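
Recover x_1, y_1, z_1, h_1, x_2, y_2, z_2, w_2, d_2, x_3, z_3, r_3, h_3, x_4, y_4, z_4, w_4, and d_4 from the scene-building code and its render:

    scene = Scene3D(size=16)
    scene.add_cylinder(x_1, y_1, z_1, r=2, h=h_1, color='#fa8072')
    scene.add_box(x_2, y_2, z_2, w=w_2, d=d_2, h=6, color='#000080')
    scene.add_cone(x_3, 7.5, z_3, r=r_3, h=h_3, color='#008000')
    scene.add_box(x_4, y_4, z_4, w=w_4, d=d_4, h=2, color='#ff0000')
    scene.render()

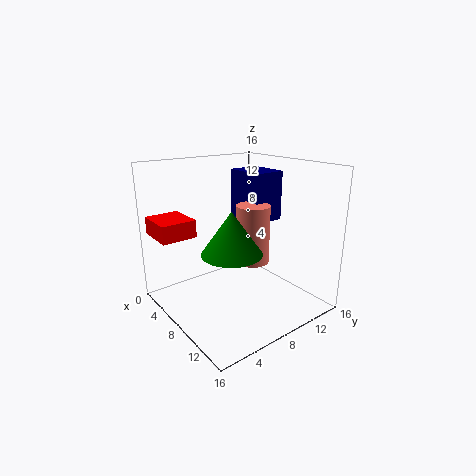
x_1 = 7, y_1 = 11, z_1 = 4, h_1 = 7, x_2 = 2, y_2 = 11.5, z_2 = 8.5, w_2 = 5, d_2 = 4, x_3 = 7.5, z_3 = 6, r_3 = 3.5, h_3 = 5, x_4 = 0.5, y_4 = 0.5, z_4 = 8, w_4 = 4.5, d_4 = 4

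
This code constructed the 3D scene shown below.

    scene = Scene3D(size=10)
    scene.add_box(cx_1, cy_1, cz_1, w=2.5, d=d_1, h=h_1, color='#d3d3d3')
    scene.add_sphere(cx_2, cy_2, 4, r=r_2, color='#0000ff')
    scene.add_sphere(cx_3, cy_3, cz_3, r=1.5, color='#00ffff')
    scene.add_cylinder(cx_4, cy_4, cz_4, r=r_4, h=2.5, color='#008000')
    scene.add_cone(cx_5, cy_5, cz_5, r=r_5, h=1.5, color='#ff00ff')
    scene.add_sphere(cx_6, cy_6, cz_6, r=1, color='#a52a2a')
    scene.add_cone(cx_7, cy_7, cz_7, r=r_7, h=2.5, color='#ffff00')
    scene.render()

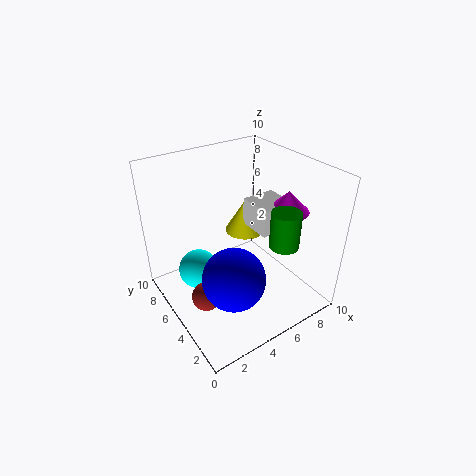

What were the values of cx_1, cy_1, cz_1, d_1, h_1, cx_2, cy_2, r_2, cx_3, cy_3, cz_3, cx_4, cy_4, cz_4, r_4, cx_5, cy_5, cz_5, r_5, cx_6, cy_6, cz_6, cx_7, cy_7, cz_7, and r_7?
cx_1 = 6.5, cy_1 = 4, cz_1 = 5, d_1 = 2.5, h_1 = 2, cx_2 = 3, cy_2 = 2.5, r_2 = 2, cx_3 = 3, cy_3 = 7.5, cz_3 = 1.5, cx_4 = 7, cy_4 = 2.5, cz_4 = 5, r_4 = 1, cx_5 = 8.5, cy_5 = 4, cz_5 = 6.5, r_5 = 1.5, cx_6 = 2, cy_6 = 4.5, cz_6 = 1.5, cx_7 = 7, cy_7 = 7, cz_7 = 4, r_7 = 1.5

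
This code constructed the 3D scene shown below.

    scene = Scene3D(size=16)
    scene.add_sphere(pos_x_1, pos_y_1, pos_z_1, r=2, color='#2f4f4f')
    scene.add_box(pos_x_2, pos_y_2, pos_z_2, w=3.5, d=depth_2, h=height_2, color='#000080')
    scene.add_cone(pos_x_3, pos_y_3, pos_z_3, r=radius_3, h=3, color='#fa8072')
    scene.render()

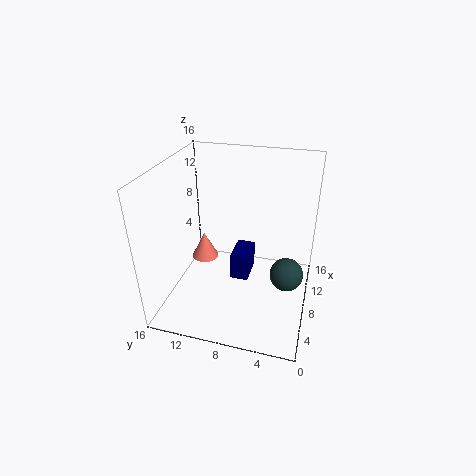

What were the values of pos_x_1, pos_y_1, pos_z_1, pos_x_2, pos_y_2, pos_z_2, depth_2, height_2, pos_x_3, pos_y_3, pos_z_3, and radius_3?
pos_x_1 = 10
pos_y_1 = 2.5
pos_z_1 = 2.5
pos_x_2 = 6.5
pos_y_2 = 6.5
pos_z_2 = 3.5
depth_2 = 2
height_2 = 3
pos_x_3 = 8
pos_y_3 = 12
pos_z_3 = 5
radius_3 = 1.5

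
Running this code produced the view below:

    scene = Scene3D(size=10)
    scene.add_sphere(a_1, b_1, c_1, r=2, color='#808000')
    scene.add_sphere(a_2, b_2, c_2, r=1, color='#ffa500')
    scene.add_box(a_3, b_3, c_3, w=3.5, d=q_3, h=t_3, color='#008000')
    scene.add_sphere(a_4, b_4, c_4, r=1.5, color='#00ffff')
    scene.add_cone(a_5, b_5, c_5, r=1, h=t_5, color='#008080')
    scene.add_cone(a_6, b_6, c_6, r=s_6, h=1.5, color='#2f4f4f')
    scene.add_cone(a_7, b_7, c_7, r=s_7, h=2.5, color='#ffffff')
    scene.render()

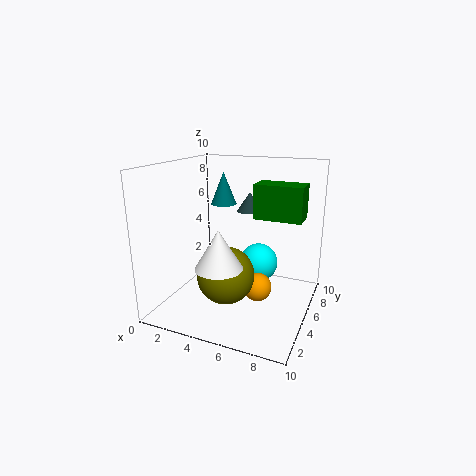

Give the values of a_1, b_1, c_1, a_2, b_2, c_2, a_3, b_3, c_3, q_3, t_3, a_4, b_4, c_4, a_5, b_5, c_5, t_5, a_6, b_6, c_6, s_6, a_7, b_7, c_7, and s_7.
a_1 = 4.5, b_1 = 4, c_1 = 2.5, a_2 = 6.5, b_2 = 5, c_2 = 1.5, a_3 = 5.5, b_3 = 6.5, c_3 = 6, q_3 = 2, t_3 = 2.5, a_4 = 5.5, b_4 = 8, c_4 = 2, a_5 = 2.5, b_5 = 8, c_5 = 6.5, t_5 = 2.5, a_6 = 4.5, b_6 = 8.5, c_6 = 6, s_6 = 1, a_7 = 5, b_7 = 2, c_7 = 4, s_7 = 1.5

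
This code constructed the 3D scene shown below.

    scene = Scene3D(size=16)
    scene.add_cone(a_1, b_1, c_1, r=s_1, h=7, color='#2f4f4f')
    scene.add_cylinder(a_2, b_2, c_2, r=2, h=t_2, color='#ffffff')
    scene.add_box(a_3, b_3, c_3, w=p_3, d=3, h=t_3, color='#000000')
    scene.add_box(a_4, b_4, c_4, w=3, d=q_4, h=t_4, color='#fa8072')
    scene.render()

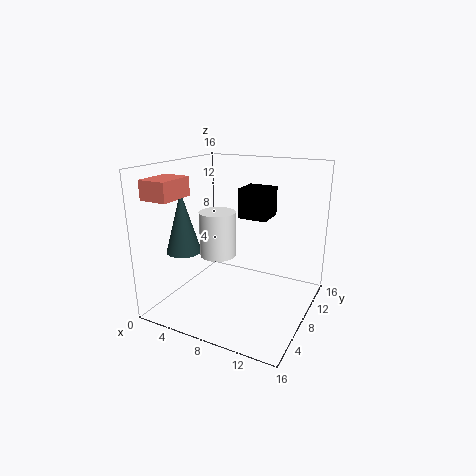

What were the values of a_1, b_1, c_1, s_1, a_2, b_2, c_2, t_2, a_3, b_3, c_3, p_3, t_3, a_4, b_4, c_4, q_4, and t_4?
a_1 = 2; b_1 = 6; c_1 = 6; s_1 = 2; a_2 = 6; b_2 = 7; c_2 = 6; t_2 = 5; a_3 = 9; b_3 = 6; c_3 = 11; p_3 = 3; t_3 = 3; a_4 = 1; b_4 = 1; c_4 = 13; q_4 = 4; t_4 = 2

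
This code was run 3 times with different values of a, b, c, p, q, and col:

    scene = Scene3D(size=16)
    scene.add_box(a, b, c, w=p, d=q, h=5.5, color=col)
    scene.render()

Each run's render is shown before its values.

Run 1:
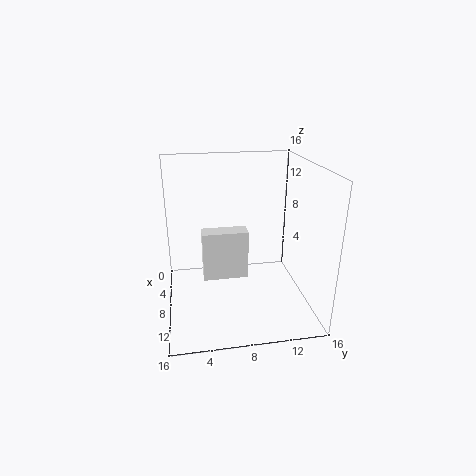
a = 7
b = 4
c = 3.5
p = 2
q = 5
col = 'white'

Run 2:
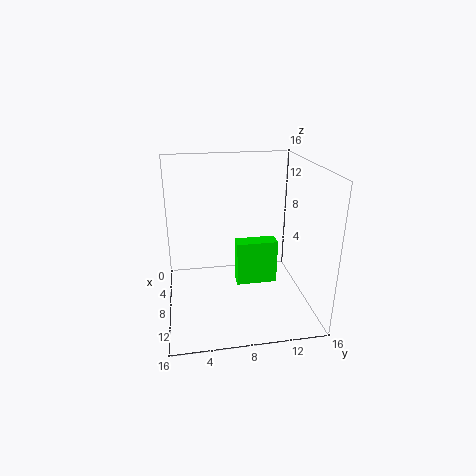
a = 4.25
b = 8.25
c = 0.75
p = 2
q = 5
col = 'lime'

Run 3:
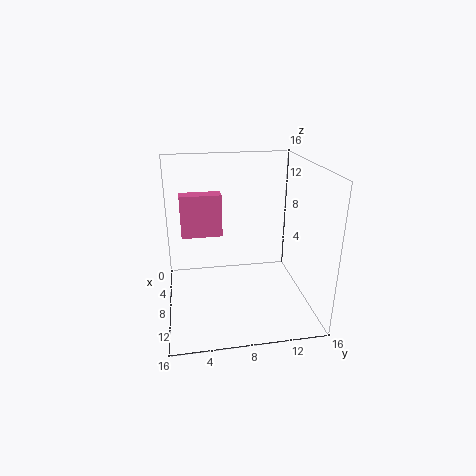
a = 0.25
b = 1.75
c = 5.75
p = 2
q = 5.25
col = 'hotpink'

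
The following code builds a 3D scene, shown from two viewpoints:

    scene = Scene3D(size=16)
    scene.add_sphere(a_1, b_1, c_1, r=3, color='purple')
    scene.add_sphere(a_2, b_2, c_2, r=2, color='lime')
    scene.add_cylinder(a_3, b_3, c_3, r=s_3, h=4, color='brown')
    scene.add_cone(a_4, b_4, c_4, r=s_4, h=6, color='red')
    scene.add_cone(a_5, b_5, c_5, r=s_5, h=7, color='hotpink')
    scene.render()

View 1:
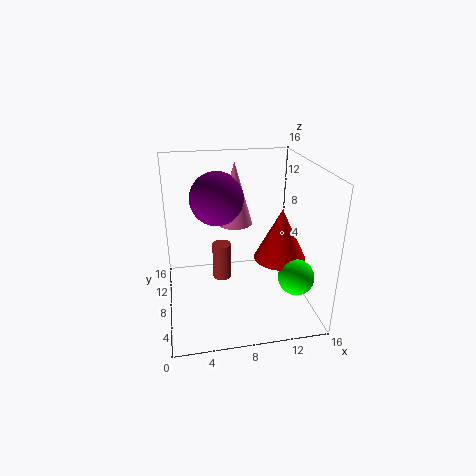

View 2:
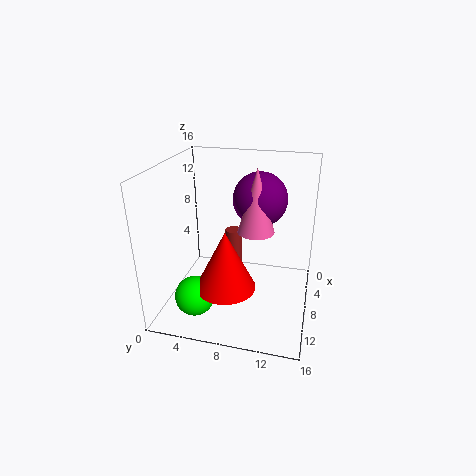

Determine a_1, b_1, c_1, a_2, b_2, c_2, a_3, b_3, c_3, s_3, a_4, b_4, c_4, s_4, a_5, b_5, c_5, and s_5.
a_1 = 6, b_1 = 10, c_1 = 12, a_2 = 14, b_2 = 5, c_2 = 4, a_3 = 6, b_3 = 7, c_3 = 4, s_3 = 1, a_4 = 13, b_4 = 8, c_4 = 5, s_4 = 3, a_5 = 8, b_5 = 10, c_5 = 9, s_5 = 2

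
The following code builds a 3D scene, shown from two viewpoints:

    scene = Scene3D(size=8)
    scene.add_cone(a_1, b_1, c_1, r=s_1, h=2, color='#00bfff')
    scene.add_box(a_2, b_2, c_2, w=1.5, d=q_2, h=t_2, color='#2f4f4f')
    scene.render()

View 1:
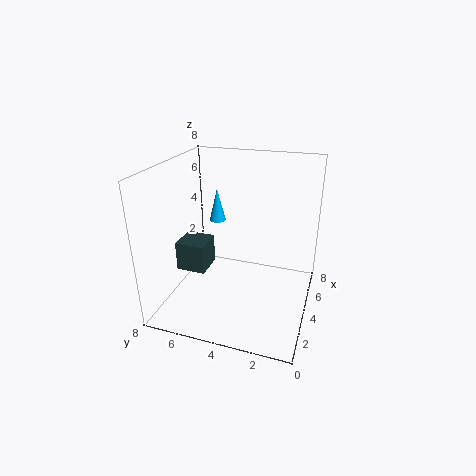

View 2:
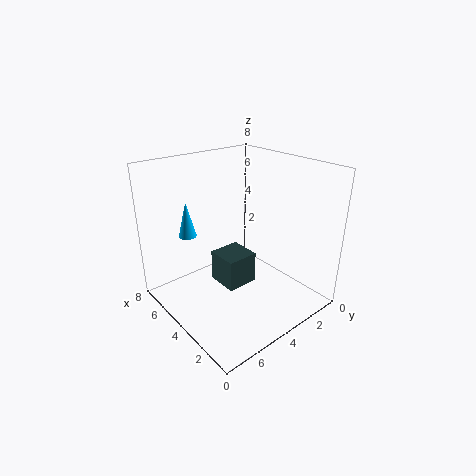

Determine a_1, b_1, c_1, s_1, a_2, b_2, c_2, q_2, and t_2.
a_1 = 6
b_1 = 6
c_1 = 4
s_1 = 0.5
a_2 = 1.5
b_2 = 5
c_2 = 3
q_2 = 1.5
t_2 = 1.5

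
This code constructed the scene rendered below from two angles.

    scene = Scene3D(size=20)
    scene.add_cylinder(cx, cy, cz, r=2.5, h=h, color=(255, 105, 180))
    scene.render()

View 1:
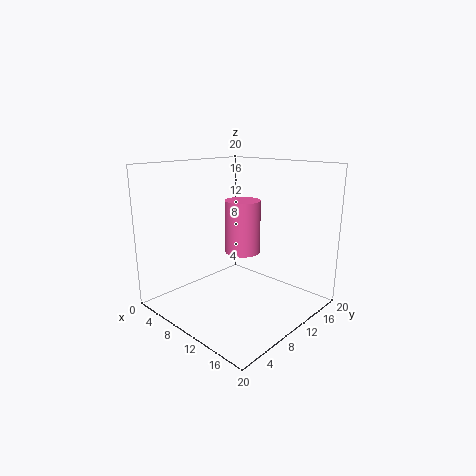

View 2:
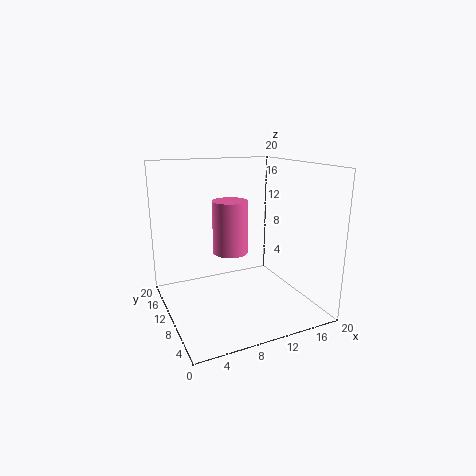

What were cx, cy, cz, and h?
cx = 9.5, cy = 11.5, cz = 7.5, h = 7.5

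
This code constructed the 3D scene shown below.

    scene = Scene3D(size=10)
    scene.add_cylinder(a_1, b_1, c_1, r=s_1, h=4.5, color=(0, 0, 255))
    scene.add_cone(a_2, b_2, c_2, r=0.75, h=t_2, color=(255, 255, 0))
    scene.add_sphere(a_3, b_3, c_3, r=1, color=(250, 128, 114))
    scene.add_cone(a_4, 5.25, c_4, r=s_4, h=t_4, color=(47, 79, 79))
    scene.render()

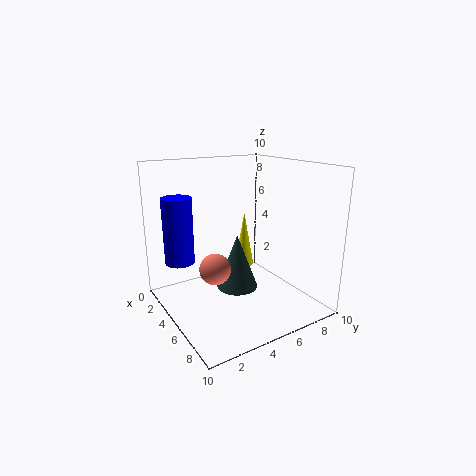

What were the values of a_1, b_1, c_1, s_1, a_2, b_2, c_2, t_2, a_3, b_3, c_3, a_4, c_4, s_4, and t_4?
a_1 = 3.5
b_1 = 1.25
c_1 = 3.5
s_1 = 1
a_2 = 2.75
b_2 = 7
c_2 = 1.75
t_2 = 4.25
a_3 = 6.25
b_3 = 2.5
c_3 = 3.75
a_4 = 4.5
c_4 = 1
s_4 = 1.5
t_4 = 4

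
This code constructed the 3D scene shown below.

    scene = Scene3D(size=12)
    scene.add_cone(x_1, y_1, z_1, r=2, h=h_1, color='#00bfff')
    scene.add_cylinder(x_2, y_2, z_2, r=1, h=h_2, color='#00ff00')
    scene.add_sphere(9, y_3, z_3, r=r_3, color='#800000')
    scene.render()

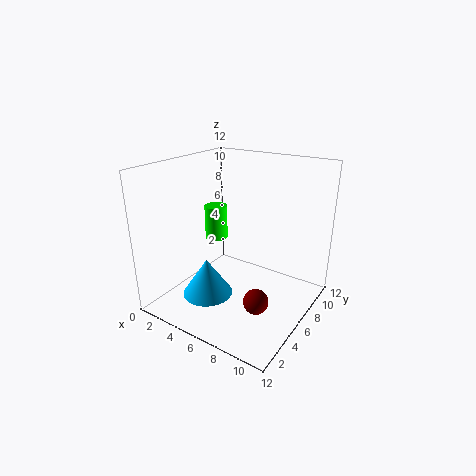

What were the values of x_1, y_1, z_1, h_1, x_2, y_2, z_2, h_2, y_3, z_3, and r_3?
x_1 = 5
y_1 = 3
z_1 = 2
h_1 = 3
x_2 = 3
y_2 = 7
z_2 = 5
h_2 = 3
y_3 = 4
z_3 = 2
r_3 = 1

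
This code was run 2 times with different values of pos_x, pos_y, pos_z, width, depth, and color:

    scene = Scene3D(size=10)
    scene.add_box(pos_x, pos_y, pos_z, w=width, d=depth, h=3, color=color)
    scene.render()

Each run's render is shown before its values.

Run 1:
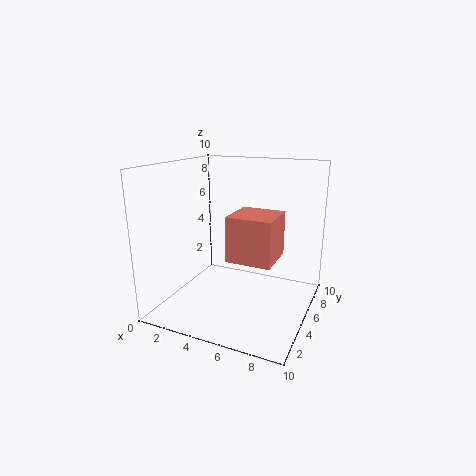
pos_x = 5
pos_y = 3
pos_z = 4
width = 3
depth = 3
color = 'salmon'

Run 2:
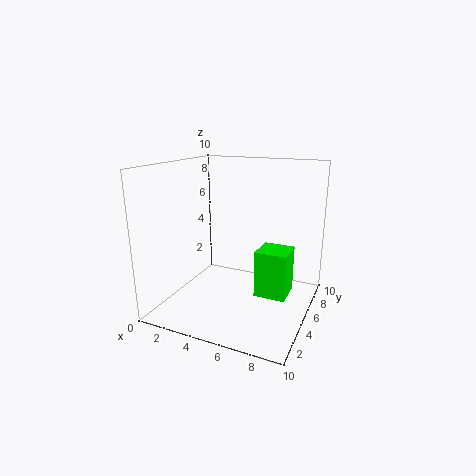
pos_x = 7
pos_y = 3
pos_z = 2
width = 2
depth = 2
color = 'lime'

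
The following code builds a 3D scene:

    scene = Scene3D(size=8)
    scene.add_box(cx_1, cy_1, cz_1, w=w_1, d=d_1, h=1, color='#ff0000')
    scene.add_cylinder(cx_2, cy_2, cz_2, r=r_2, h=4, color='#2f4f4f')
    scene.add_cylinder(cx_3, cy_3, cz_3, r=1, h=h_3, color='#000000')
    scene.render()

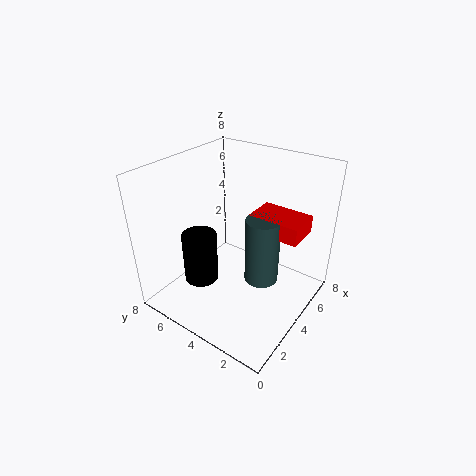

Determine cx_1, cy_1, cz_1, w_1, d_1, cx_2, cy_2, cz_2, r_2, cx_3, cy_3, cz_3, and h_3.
cx_1 = 5
cy_1 = 1
cz_1 = 4
w_1 = 2
d_1 = 3
cx_2 = 5
cy_2 = 3
cz_2 = 1
r_2 = 1
cx_3 = 3
cy_3 = 6
cz_3 = 1
h_3 = 3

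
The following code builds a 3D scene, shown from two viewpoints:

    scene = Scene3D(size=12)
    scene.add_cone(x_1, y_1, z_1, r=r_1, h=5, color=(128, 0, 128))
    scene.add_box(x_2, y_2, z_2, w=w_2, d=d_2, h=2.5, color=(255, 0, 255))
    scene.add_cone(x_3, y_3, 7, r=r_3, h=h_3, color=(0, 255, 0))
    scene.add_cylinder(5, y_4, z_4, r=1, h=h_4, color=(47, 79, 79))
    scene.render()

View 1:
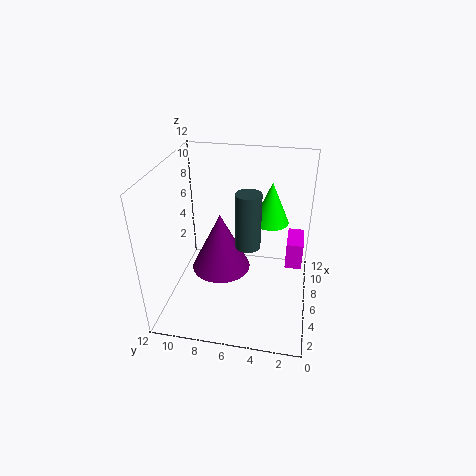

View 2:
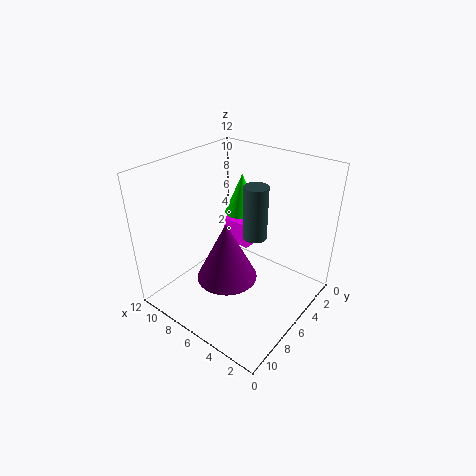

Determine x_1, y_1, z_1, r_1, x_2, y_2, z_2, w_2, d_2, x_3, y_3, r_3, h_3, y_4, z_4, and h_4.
x_1 = 6
y_1 = 7.5
z_1 = 3
r_1 = 2.5
x_2 = 8
y_2 = 0.5
z_2 = 2
w_2 = 3
d_2 = 1.5
x_3 = 7.5
y_3 = 3.5
r_3 = 1.5
h_3 = 3.5
y_4 = 5
z_4 = 6
h_4 = 4.5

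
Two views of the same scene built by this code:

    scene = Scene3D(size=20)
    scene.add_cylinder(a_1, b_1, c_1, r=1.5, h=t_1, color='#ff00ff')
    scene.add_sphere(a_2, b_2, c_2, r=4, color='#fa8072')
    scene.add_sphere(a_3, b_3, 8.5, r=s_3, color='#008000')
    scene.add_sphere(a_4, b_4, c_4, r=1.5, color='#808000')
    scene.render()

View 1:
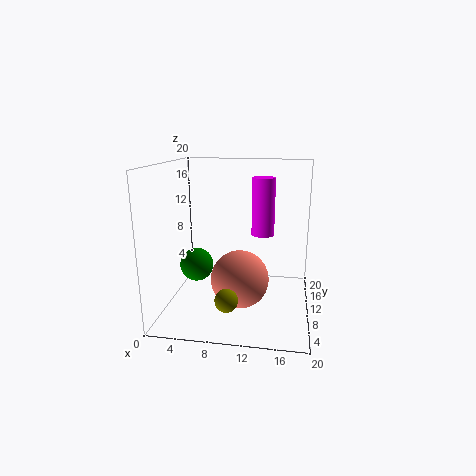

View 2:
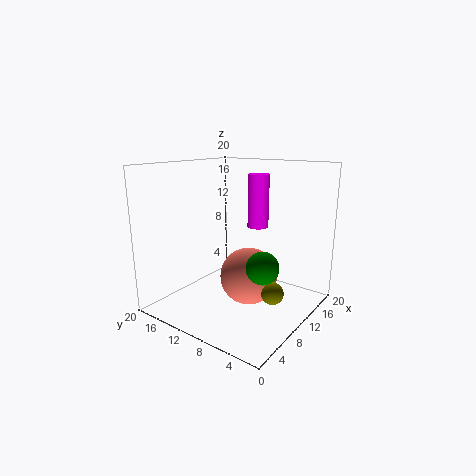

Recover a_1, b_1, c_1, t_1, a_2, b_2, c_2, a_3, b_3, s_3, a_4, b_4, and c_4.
a_1 = 13.5, b_1 = 9, c_1 = 11, t_1 = 7.5, a_2 = 10.5, b_2 = 8.5, c_2 = 4.5, a_3 = 6, b_3 = 3.5, s_3 = 2, a_4 = 9.5, b_4 = 4, c_4 = 3.5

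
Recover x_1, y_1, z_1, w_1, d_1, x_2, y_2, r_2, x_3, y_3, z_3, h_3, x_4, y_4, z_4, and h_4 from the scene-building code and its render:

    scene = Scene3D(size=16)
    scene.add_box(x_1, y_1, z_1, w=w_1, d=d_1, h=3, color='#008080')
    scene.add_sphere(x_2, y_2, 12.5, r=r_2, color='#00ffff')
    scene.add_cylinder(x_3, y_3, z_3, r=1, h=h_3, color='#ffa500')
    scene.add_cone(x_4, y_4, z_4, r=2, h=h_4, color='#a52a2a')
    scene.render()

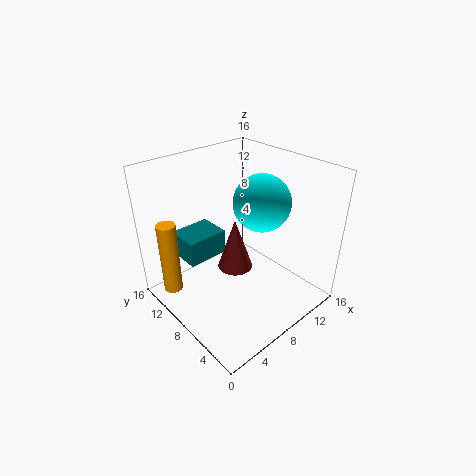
x_1 = 4
y_1 = 11.5
z_1 = 4
w_1 = 5
d_1 = 4
x_2 = 9.5
y_2 = 6
r_2 = 3
x_3 = 1
y_3 = 11
z_3 = 3
h_3 = 8
x_4 = 8
y_4 = 8.5
z_4 = 4
h_4 = 6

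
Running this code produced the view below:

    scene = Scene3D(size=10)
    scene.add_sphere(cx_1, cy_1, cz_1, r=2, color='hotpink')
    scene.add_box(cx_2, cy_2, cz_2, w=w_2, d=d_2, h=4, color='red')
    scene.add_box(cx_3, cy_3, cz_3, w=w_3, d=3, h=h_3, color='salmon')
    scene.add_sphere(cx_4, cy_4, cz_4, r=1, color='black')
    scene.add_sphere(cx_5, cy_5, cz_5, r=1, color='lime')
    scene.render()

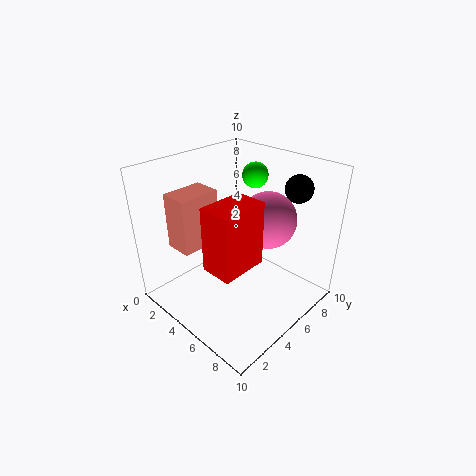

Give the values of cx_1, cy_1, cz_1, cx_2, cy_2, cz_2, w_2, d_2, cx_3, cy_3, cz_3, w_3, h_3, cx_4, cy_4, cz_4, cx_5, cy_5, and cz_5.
cx_1 = 6, cy_1 = 7, cz_1 = 6, cx_2 = 6, cy_2 = 1, cz_2 = 5, w_2 = 2, d_2 = 3, cx_3 = 1, cy_3 = 2, cz_3 = 4, w_3 = 2, h_3 = 4, cx_4 = 7, cy_4 = 9, cz_4 = 8, cx_5 = 3, cy_5 = 9, cz_5 = 8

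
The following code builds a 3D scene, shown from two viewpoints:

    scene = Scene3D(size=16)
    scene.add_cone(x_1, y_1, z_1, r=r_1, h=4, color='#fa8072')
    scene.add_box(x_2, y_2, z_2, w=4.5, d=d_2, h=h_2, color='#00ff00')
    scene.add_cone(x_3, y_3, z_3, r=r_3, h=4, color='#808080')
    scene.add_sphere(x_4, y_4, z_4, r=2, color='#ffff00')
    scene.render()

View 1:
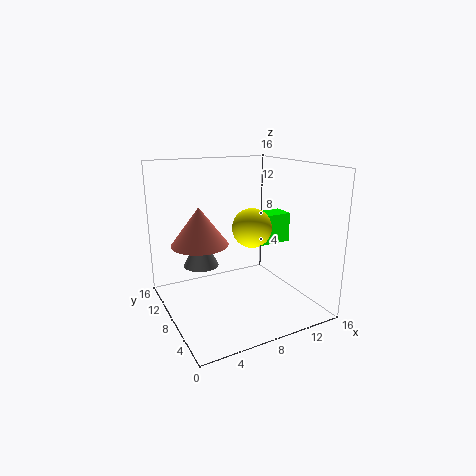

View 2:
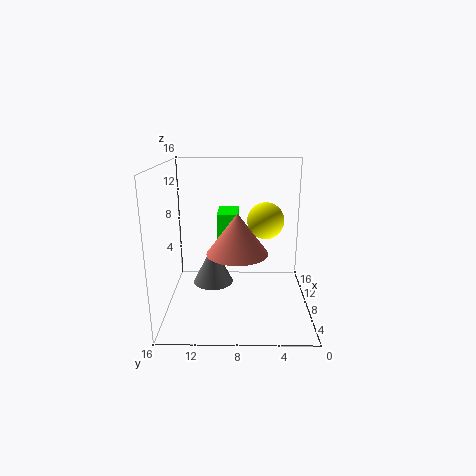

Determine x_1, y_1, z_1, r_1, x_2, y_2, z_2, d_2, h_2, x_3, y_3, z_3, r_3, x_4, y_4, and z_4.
x_1 = 3.5
y_1 = 8
z_1 = 8
r_1 = 3
x_2 = 10.5
y_2 = 8
z_2 = 6.5
d_2 = 2.5
h_2 = 3.5
x_3 = 4.5
y_3 = 10.5
z_3 = 4.5
r_3 = 2
x_4 = 8
y_4 = 5
z_4 = 10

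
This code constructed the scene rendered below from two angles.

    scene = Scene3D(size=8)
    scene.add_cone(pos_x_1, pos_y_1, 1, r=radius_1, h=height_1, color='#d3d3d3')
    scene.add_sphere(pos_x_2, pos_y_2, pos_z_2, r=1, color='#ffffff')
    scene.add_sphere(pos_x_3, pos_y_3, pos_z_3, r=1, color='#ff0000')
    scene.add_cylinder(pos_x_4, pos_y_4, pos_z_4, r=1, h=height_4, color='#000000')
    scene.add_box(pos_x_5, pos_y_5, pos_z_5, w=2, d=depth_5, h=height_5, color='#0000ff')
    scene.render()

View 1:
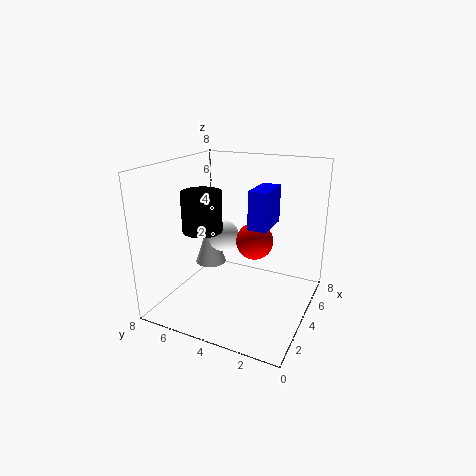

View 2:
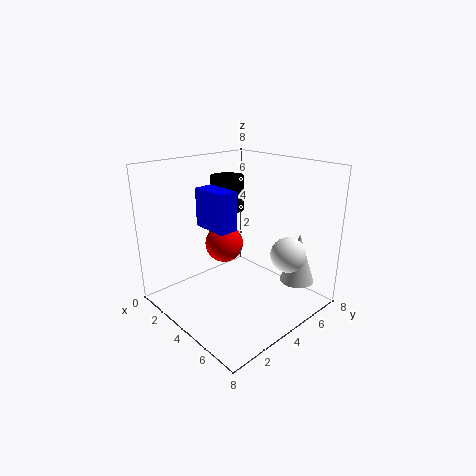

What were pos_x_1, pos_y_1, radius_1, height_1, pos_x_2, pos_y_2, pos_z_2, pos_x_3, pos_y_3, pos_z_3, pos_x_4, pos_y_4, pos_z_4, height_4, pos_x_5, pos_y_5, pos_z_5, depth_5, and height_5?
pos_x_1 = 6
pos_y_1 = 7
radius_1 = 1
height_1 = 3
pos_x_2 = 6
pos_y_2 = 6
pos_z_2 = 3
pos_x_3 = 4
pos_y_3 = 3
pos_z_3 = 4
pos_x_4 = 2
pos_y_4 = 5
pos_z_4 = 5
height_4 = 2
pos_x_5 = 3
pos_y_5 = 2
pos_z_5 = 5
depth_5 = 1
height_5 = 2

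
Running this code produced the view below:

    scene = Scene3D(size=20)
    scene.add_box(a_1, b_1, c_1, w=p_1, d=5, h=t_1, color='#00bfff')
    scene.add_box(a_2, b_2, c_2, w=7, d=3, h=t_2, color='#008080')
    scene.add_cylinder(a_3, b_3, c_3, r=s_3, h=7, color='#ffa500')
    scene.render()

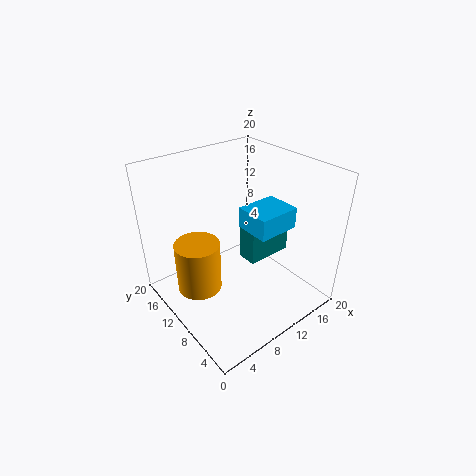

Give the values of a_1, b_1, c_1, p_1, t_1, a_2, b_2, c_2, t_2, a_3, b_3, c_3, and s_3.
a_1 = 11
b_1 = 6
c_1 = 11
p_1 = 6
t_1 = 3
a_2 = 12
b_2 = 9
c_2 = 5
t_2 = 7
a_3 = 4
b_3 = 11
c_3 = 4
s_3 = 3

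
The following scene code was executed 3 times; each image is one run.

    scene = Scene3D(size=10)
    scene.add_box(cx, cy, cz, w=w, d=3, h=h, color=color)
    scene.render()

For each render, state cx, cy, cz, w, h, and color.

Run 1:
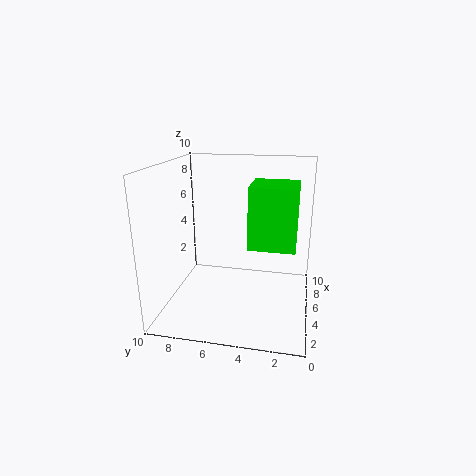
cx = 3; cy = 1; cz = 5; w = 3; h = 4; color = 'lime'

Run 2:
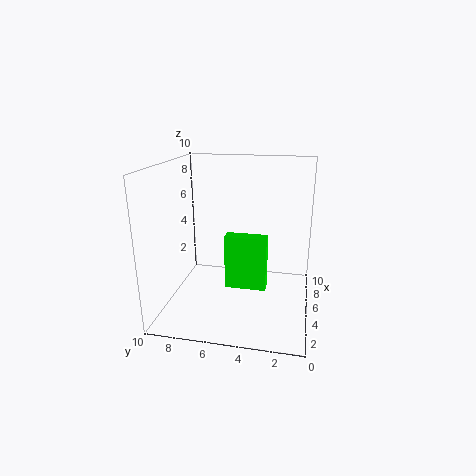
cx = 5; cy = 3; cz = 1; w = 1; h = 4; color = 'lime'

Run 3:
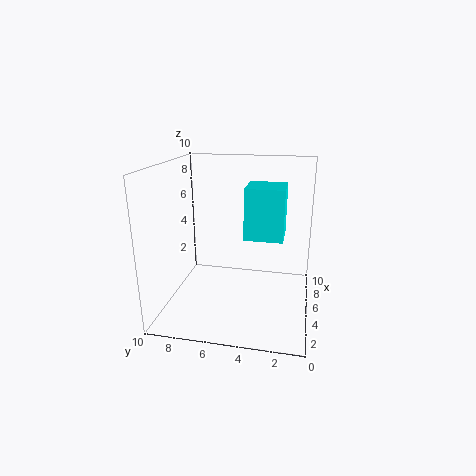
cx = 7; cy = 2; cz = 4; w = 3; h = 4; color = 'cyan'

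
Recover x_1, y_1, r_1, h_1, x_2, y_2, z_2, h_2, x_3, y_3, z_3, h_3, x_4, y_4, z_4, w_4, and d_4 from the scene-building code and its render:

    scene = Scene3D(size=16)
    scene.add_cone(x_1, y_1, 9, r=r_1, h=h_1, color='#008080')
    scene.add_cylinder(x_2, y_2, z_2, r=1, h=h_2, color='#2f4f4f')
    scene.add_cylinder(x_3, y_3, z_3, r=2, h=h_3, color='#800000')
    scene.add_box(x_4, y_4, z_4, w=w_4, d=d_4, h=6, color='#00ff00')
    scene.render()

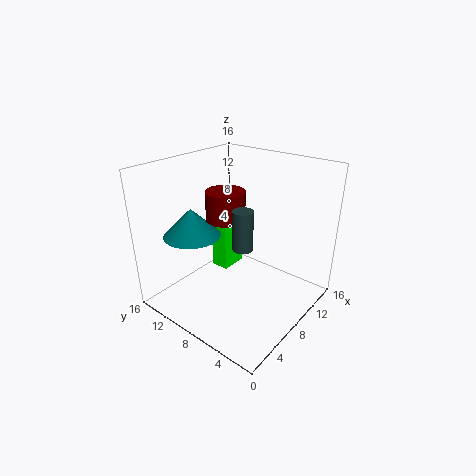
x_1 = 4
y_1 = 11
r_1 = 3
h_1 = 3
x_2 = 5
y_2 = 5
z_2 = 9
h_2 = 4
x_3 = 6
y_3 = 8
z_3 = 11
h_3 = 3
x_4 = 7
y_4 = 9
z_4 = 4
w_4 = 3
d_4 = 2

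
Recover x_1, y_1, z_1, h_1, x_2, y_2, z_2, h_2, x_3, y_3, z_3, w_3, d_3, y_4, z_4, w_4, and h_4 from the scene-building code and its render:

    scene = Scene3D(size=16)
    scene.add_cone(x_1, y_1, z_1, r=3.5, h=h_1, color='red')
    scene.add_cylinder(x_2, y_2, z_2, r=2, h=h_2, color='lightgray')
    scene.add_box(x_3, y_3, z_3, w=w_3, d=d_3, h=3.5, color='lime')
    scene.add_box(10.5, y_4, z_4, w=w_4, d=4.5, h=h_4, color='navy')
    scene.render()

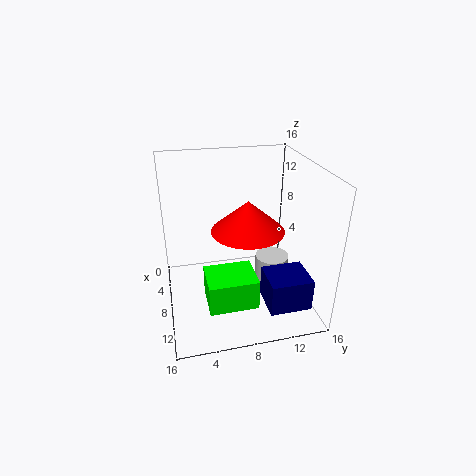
x_1 = 12, y_1 = 8, z_1 = 11, h_1 = 3, x_2 = 7, y_2 = 12.5, z_2 = 0.5, h_2 = 4, x_3 = 7.5, y_3 = 4, z_3 = 1, w_3 = 4.5, d_3 = 5.5, y_4 = 10, z_4 = 2, w_4 = 4, h_4 = 3.5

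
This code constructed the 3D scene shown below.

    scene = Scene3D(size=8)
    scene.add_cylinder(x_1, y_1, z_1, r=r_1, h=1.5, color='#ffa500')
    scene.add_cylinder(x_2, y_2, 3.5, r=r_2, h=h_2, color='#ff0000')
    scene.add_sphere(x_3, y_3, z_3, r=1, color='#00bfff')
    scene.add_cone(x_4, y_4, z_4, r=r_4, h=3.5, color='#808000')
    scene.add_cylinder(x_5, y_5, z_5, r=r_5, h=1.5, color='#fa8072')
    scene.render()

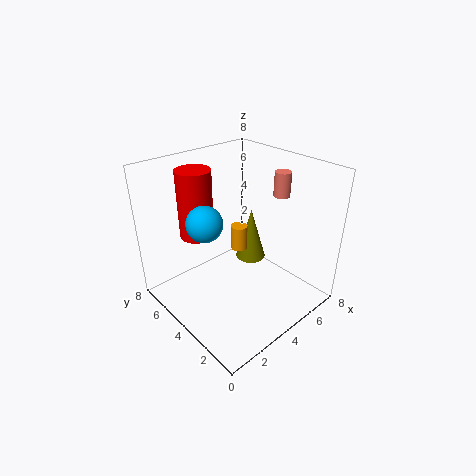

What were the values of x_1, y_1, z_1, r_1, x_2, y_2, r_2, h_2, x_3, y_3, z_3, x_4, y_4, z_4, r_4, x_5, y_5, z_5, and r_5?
x_1 = 5
y_1 = 5
z_1 = 2.5
r_1 = 0.5
x_2 = 3
y_2 = 6.5
r_2 = 1
h_2 = 4
x_3 = 2.5
y_3 = 5
z_3 = 5
x_4 = 7
y_4 = 6
z_4 = 0.5
r_4 = 1
x_5 = 7.5
y_5 = 4
z_5 = 5.5
r_5 = 0.5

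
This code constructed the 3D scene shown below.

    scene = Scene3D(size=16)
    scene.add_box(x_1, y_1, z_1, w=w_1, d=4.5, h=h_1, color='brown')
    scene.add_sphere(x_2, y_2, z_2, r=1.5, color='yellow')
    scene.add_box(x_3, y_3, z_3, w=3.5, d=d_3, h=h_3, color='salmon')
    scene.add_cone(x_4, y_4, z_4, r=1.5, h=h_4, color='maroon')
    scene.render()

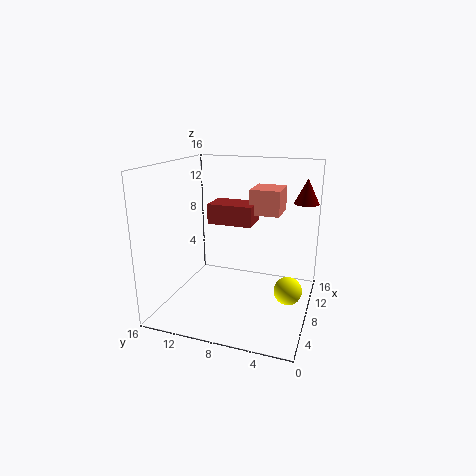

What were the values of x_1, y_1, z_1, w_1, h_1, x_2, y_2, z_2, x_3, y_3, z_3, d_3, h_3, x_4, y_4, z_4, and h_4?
x_1 = 4.5; y_1 = 5.5; z_1 = 10.5; w_1 = 3; h_1 = 2; x_2 = 7; y_2 = 2; z_2 = 3; x_3 = 5.5; y_3 = 3; z_3 = 11.5; d_3 = 3; h_3 = 2.5; x_4 = 14; y_4 = 1.5; z_4 = 11; h_4 = 3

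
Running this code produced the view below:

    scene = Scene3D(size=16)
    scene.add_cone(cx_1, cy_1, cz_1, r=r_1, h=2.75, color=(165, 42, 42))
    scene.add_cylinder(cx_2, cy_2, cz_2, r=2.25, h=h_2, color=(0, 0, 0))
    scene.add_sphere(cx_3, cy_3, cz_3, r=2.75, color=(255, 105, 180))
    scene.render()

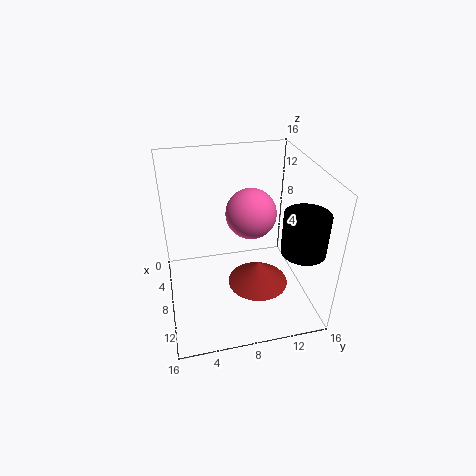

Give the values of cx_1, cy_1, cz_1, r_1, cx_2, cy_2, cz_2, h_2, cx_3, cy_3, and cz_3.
cx_1 = 8.75
cy_1 = 10.25
cz_1 = 2
r_1 = 3.5
cx_2 = 13
cy_2 = 13.5
cz_2 = 8.75
h_2 = 4.25
cx_3 = 7.75
cy_3 = 9.5
cz_3 = 10.75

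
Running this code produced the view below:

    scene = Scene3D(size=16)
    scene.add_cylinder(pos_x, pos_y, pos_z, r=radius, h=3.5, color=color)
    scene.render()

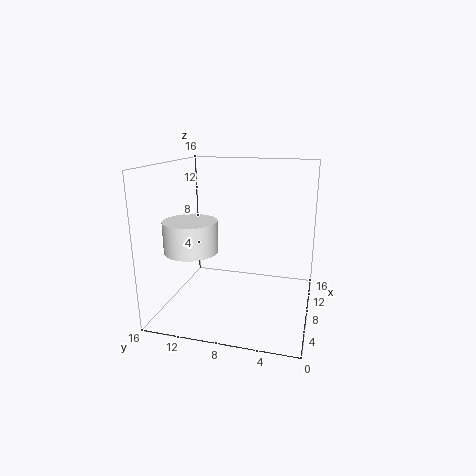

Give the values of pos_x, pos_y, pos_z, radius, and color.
pos_x = 6.5; pos_y = 13; pos_z = 6.5; radius = 3; color = 'white'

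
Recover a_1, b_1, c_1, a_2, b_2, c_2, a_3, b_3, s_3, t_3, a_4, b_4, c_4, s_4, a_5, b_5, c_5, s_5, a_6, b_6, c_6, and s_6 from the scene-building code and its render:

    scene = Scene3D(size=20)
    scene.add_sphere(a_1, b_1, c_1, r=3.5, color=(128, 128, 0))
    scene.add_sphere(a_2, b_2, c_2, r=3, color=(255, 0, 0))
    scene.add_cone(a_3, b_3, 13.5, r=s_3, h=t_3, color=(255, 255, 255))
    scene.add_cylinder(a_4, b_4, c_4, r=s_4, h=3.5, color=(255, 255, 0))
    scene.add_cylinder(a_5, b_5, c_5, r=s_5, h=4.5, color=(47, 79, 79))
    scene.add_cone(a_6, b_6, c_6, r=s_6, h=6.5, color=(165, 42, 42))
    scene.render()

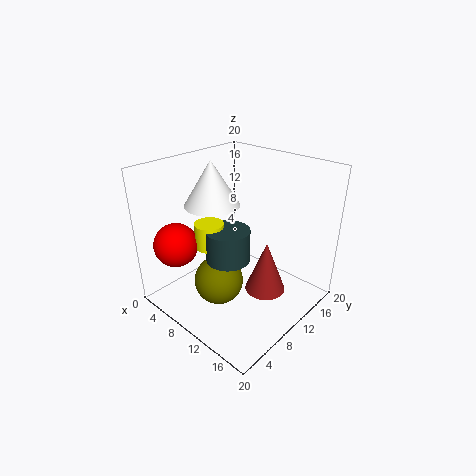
a_1 = 8.5; b_1 = 7.5; c_1 = 3.5; a_2 = 4.5; b_2 = 3.5; c_2 = 9.5; a_3 = 5; b_3 = 10; s_3 = 4; t_3 = 6.5; a_4 = 7.5; b_4 = 7; c_4 = 9; s_4 = 2; a_5 = 10; b_5 = 8; c_5 = 7.5; s_5 = 3; a_6 = 16.5; b_6 = 8; c_6 = 6; s_6 = 2.5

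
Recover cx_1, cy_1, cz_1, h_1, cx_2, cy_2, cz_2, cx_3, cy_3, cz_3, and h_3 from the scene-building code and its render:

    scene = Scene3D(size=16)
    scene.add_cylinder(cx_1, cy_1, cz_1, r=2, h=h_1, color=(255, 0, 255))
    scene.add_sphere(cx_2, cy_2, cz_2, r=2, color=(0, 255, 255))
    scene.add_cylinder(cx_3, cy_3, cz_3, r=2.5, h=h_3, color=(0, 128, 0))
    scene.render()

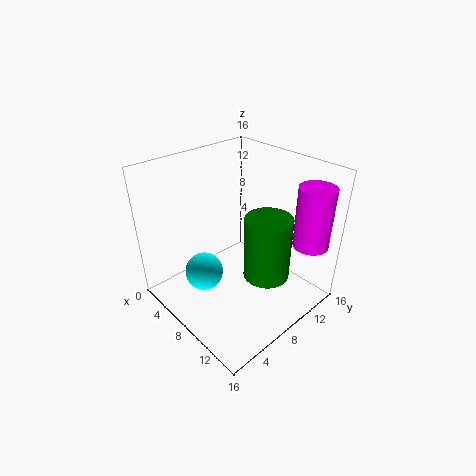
cx_1 = 13.5, cy_1 = 14, cz_1 = 7, h_1 = 7, cx_2 = 7.5, cy_2 = 3.5, cz_2 = 5.5, cx_3 = 11.5, cy_3 = 9, cz_3 = 4.5, h_3 = 7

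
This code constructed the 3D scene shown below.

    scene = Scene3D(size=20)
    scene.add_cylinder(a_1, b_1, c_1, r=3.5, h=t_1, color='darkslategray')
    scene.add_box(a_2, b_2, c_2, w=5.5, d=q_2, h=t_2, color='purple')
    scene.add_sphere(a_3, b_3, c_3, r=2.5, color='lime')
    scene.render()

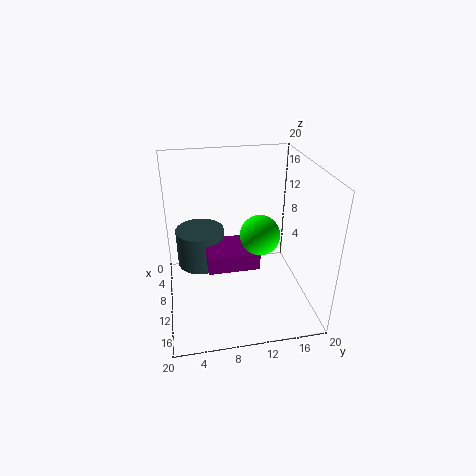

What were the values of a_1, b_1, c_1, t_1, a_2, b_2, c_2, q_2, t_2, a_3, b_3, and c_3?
a_1 = 6.5, b_1 = 5, c_1 = 4.5, t_1 = 5.5, a_2 = 7.5, b_2 = 5.5, c_2 = 6.5, q_2 = 7, t_2 = 2.5, a_3 = 14, b_3 = 12, c_3 = 12.5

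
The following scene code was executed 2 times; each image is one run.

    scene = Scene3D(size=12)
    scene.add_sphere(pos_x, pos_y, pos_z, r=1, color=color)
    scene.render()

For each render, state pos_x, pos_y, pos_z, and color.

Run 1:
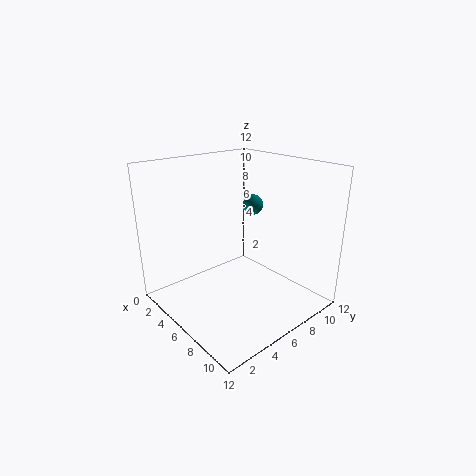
pos_x = 2.5, pos_y = 11, pos_z = 7, color = 'teal'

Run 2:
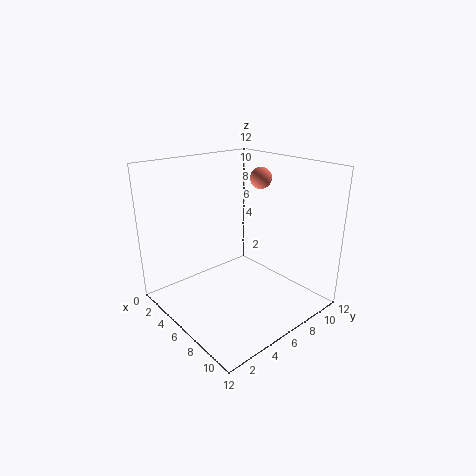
pos_x = 4, pos_y = 10.5, pos_z = 10, color = 'salmon'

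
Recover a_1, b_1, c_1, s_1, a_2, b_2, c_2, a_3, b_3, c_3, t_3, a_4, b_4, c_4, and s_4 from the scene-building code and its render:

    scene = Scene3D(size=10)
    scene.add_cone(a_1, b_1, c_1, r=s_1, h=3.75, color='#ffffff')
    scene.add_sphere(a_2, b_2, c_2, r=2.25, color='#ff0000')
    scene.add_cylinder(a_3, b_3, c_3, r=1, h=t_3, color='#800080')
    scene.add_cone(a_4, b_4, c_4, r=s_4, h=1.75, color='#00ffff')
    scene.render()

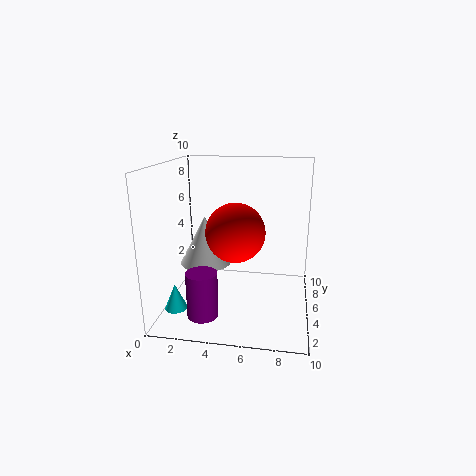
a_1 = 2; b_1 = 7.25; c_1 = 2; s_1 = 2; a_2 = 4.5; b_2 = 6.75; c_2 = 4.75; a_3 = 3.25; b_3 = 1.75; c_3 = 0.75; t_3 = 3; a_4 = 1.25; b_4 = 2.25; c_4 = 0.75; s_4 = 0.75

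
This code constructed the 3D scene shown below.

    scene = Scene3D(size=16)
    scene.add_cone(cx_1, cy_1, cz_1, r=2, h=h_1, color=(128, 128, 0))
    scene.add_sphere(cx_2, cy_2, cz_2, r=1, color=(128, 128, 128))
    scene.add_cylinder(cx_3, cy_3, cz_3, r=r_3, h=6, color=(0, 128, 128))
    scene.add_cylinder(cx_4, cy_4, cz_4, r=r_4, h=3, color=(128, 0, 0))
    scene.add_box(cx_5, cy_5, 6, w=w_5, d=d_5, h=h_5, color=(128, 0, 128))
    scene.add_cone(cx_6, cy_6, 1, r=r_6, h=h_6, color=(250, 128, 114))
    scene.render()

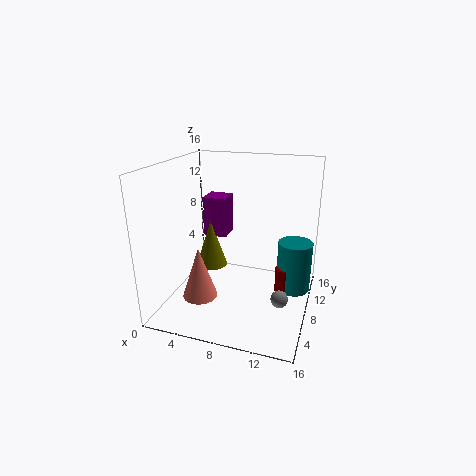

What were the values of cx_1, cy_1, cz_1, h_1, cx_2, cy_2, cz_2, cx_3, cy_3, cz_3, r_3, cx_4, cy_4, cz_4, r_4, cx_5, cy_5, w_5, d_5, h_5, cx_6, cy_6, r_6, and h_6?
cx_1 = 3, cy_1 = 12, cz_1 = 2, h_1 = 6, cx_2 = 13, cy_2 = 8, cz_2 = 1, cx_3 = 14, cy_3 = 11, cz_3 = 1, r_3 = 2, cx_4 = 13, cy_4 = 10, cz_4 = 1, r_4 = 1, cx_5 = 2, cy_5 = 12, w_5 = 3, d_5 = 3, h_5 = 5, cx_6 = 4, cy_6 = 6, r_6 = 2, h_6 = 6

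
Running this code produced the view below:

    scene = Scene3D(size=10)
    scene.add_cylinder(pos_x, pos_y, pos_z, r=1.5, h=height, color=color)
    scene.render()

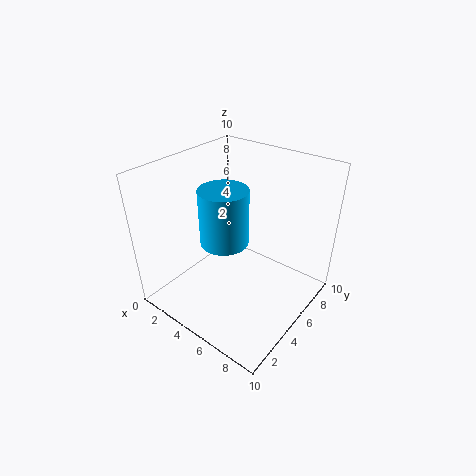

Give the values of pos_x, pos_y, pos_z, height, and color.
pos_x = 5.5
pos_y = 3
pos_z = 6
height = 3.5
color = 'deepskyblue'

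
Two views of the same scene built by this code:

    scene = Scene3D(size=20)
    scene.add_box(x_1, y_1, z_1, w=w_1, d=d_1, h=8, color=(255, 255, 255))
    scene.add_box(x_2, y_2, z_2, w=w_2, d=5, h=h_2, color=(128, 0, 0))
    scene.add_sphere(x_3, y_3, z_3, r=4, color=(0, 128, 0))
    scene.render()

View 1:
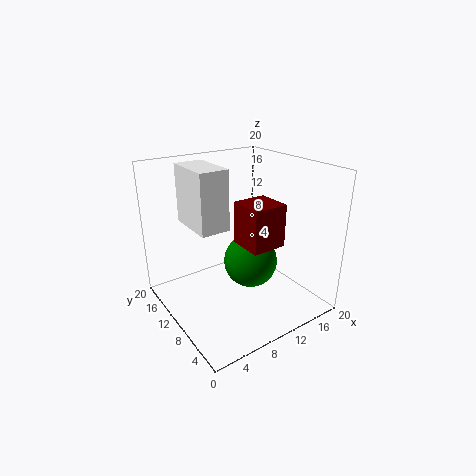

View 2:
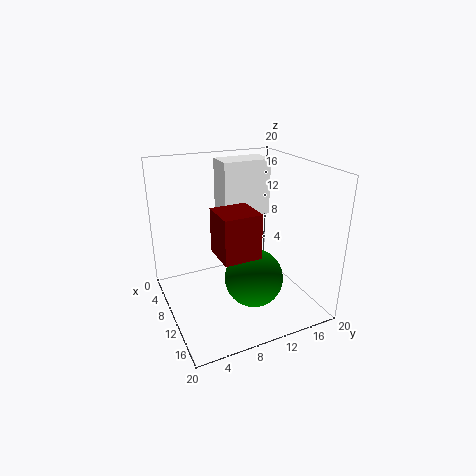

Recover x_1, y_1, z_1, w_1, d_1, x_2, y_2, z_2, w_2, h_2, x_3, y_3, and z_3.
x_1 = 4, y_1 = 9, z_1 = 12, w_1 = 4, d_1 = 7, x_2 = 10, y_2 = 6, z_2 = 9, w_2 = 5, h_2 = 6, x_3 = 13, y_3 = 11, z_3 = 5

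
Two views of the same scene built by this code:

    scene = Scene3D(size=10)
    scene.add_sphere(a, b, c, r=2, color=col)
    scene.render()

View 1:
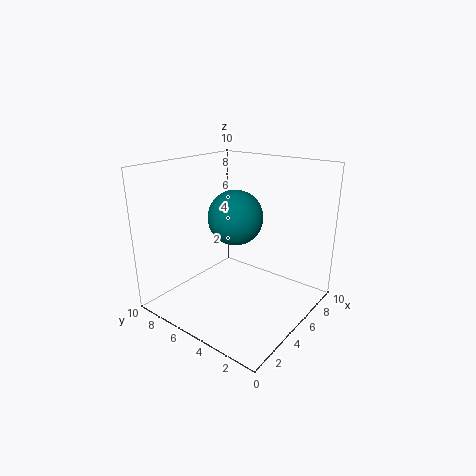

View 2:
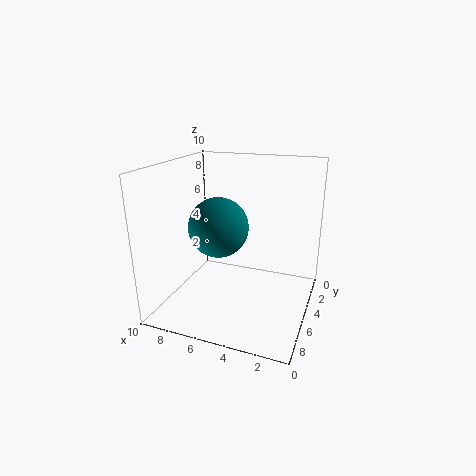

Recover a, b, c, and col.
a = 6, b = 6, c = 6, col = 'teal'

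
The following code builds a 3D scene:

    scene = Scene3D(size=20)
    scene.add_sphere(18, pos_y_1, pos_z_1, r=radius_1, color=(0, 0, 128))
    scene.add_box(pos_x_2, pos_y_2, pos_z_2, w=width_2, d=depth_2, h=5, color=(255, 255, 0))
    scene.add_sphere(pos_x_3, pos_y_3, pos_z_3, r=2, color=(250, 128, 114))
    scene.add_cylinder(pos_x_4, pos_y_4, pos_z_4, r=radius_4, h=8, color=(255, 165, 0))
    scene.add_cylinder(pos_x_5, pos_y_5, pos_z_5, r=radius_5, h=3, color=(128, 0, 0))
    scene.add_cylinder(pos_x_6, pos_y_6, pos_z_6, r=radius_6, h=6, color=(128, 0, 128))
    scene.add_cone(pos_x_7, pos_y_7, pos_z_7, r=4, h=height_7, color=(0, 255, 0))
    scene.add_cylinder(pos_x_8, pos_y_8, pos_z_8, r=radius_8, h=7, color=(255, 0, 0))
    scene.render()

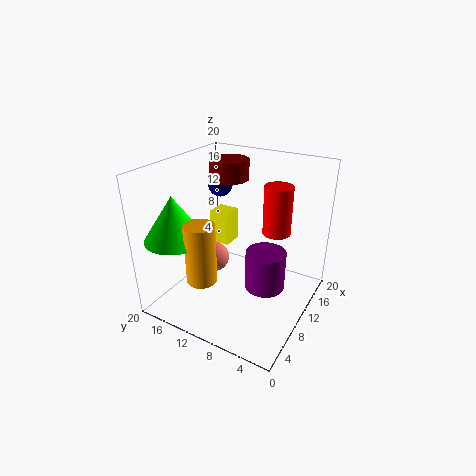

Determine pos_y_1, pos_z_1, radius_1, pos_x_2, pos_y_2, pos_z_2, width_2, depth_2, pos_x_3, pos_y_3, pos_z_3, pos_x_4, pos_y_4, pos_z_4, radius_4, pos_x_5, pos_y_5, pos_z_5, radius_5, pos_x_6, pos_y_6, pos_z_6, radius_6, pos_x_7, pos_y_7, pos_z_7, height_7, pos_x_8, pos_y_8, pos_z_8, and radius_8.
pos_y_1 = 18
pos_z_1 = 14
radius_1 = 2
pos_x_2 = 12
pos_y_2 = 13
pos_z_2 = 7
width_2 = 3
depth_2 = 3
pos_x_3 = 7
pos_y_3 = 12
pos_z_3 = 8
pos_x_4 = 4
pos_y_4 = 12
pos_z_4 = 6
radius_4 = 2
pos_x_5 = 16
pos_y_5 = 15
pos_z_5 = 16
radius_5 = 3
pos_x_6 = 13
pos_y_6 = 7
pos_z_6 = 1
radius_6 = 3
pos_x_7 = 4
pos_y_7 = 16
pos_z_7 = 11
height_7 = 6
pos_x_8 = 14
pos_y_8 = 6
pos_z_8 = 10
radius_8 = 2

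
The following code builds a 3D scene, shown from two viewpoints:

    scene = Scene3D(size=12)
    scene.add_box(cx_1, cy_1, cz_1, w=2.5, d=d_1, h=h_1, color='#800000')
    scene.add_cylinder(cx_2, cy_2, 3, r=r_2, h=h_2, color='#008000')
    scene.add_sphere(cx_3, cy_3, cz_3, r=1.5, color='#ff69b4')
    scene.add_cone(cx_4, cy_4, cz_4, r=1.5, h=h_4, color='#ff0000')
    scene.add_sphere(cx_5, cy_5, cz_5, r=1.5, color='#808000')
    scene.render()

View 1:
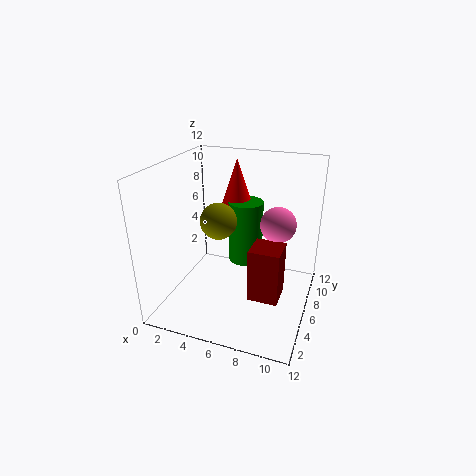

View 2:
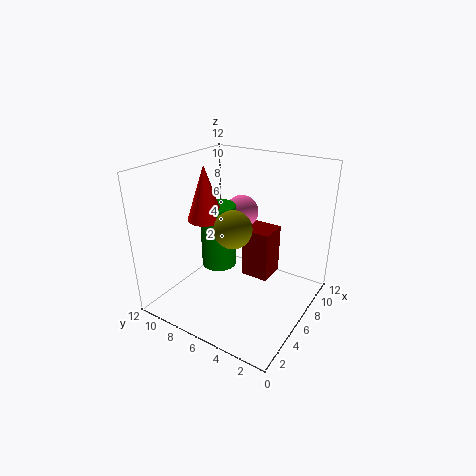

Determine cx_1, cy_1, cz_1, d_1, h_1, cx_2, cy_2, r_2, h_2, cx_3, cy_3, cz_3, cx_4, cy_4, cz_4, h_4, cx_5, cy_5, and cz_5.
cx_1 = 7.5; cy_1 = 4; cz_1 = 1.5; d_1 = 2.5; h_1 = 4.5; cx_2 = 6; cy_2 = 8; r_2 = 1.5; h_2 = 5.5; cx_3 = 9; cy_3 = 7.5; cz_3 = 7; cx_4 = 5; cy_4 = 8.5; cz_4 = 7.5; h_4 = 4.5; cx_5 = 4.5; cy_5 = 5.5; cz_5 = 7.5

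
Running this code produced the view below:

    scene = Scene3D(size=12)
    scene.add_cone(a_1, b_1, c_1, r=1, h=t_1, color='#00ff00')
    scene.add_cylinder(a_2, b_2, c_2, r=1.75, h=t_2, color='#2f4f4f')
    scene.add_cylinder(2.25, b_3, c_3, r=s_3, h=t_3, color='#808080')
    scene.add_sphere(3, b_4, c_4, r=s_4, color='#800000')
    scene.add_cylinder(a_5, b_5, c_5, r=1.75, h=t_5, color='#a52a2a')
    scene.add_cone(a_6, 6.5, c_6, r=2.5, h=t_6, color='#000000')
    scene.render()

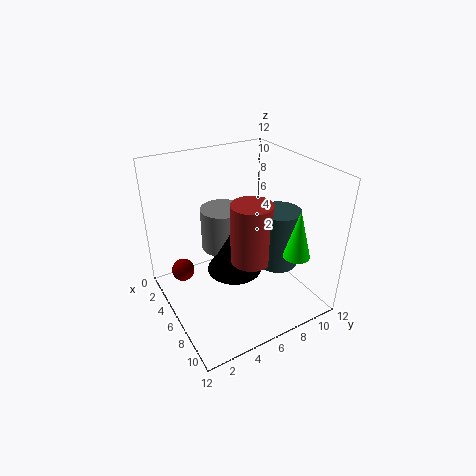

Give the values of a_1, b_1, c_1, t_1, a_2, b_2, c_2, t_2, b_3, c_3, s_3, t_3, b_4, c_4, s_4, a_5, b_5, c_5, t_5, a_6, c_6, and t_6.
a_1 = 10.75, b_1 = 8.25, c_1 = 6.25, t_1 = 3.75, a_2 = 7.25, b_2 = 9.25, c_2 = 3.25, t_2 = 5, b_3 = 6.5, c_3 = 3, s_3 = 2, t_3 = 4, b_4 = 2, c_4 = 2.25, s_4 = 1, a_5 = 6.5, b_5 = 7, c_5 = 3.75, t_5 = 5.25, a_6 = 4.5, c_6 = 1.75, t_6 = 4.25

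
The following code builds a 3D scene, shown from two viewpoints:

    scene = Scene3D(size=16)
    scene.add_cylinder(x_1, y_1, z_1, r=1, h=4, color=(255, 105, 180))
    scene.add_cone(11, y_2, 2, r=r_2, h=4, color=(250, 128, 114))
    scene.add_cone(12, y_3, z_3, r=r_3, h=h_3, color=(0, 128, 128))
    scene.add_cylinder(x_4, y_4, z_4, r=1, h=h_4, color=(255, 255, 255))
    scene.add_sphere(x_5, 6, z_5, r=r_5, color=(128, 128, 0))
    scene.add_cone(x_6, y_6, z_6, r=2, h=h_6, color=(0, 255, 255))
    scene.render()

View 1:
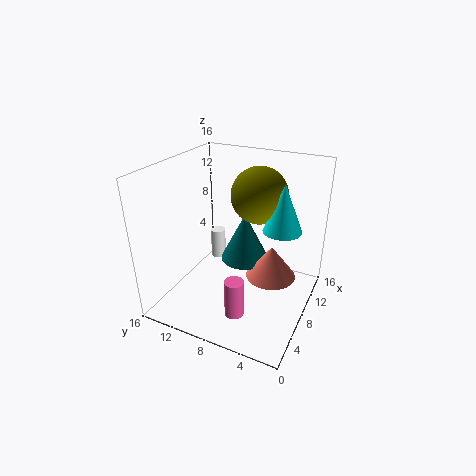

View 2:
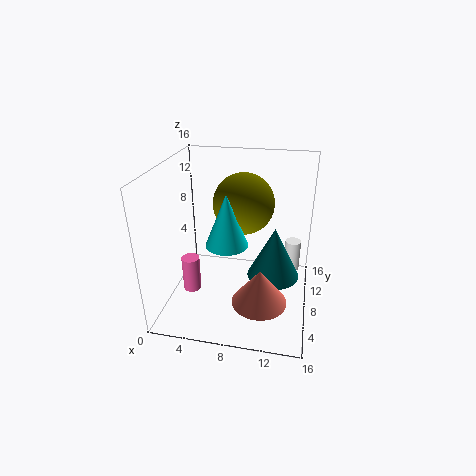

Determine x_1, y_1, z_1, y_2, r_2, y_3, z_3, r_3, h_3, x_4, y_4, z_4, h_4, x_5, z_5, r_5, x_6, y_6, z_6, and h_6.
x_1 = 3, y_1 = 6, z_1 = 2, y_2 = 5, r_2 = 3, y_3 = 9, z_3 = 3, r_3 = 3, h_3 = 6, x_4 = 14, y_4 = 14, z_4 = 1, h_4 = 4, x_5 = 9, z_5 = 13, r_5 = 3, x_6 = 8, y_6 = 3, z_6 = 10, h_6 = 5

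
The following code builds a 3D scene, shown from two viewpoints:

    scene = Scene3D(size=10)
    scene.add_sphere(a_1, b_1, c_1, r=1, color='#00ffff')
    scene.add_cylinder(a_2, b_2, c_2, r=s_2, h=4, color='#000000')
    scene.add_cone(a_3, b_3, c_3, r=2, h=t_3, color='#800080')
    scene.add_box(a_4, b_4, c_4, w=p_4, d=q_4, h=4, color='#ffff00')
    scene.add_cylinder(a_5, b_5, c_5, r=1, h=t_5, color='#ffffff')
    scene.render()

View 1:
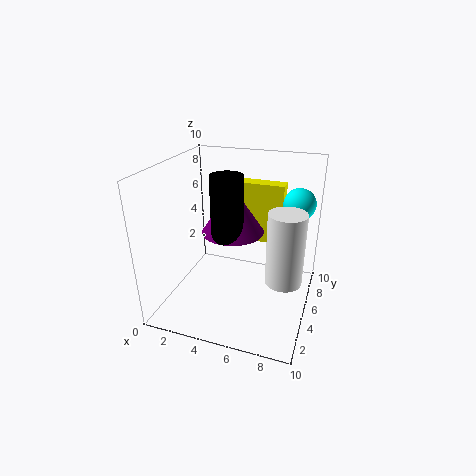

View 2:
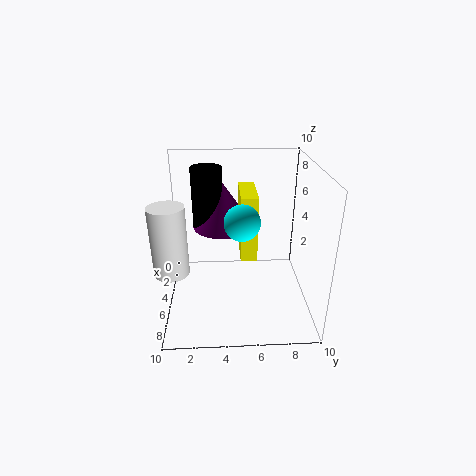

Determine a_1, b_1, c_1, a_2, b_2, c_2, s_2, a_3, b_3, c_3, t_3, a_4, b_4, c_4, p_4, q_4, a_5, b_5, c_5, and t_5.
a_1 = 9, b_1 = 5, c_1 = 8, a_2 = 5, b_2 = 3, c_2 = 6, s_2 = 1, a_3 = 5, b_3 = 4, c_3 = 6, t_3 = 3, a_4 = 5, b_4 = 5, c_4 = 5, p_4 = 3, q_4 = 1, a_5 = 9, b_5 = 1, c_5 = 5, t_5 = 4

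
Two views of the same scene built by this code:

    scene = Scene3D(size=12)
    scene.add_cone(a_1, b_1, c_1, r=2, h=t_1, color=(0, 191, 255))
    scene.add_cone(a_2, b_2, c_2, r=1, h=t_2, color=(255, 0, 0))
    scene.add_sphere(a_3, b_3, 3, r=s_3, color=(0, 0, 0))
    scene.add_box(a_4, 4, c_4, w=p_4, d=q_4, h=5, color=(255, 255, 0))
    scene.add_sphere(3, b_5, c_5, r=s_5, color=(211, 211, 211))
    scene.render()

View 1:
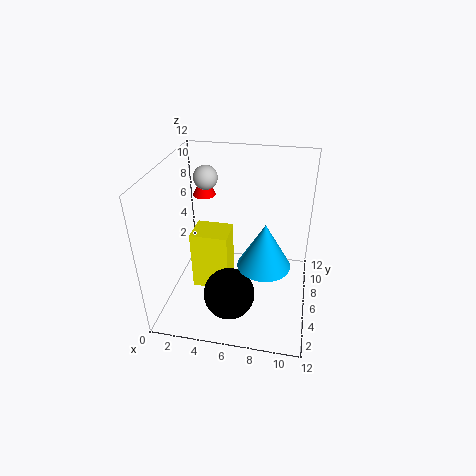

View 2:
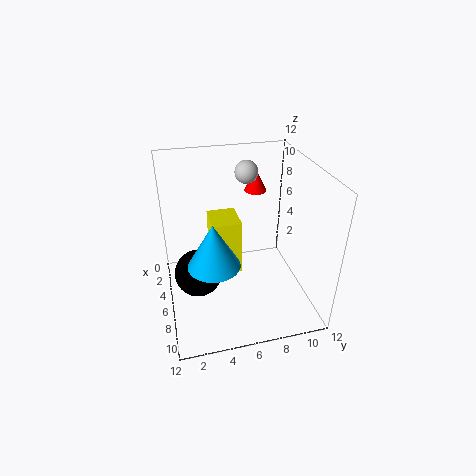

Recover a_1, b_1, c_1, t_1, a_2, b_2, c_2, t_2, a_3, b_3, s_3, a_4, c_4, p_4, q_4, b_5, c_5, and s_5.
a_1 = 8.5, b_1 = 3.5, c_1 = 5.5, t_1 = 3.5, a_2 = 2.5, b_2 = 8.5, c_2 = 8.5, t_2 = 2, a_3 = 6, b_3 = 2.5, s_3 = 2, a_4 = 2.5, c_4 = 2, p_4 = 3, q_4 = 2.5, b_5 = 7.5, c_5 = 10.5, s_5 = 1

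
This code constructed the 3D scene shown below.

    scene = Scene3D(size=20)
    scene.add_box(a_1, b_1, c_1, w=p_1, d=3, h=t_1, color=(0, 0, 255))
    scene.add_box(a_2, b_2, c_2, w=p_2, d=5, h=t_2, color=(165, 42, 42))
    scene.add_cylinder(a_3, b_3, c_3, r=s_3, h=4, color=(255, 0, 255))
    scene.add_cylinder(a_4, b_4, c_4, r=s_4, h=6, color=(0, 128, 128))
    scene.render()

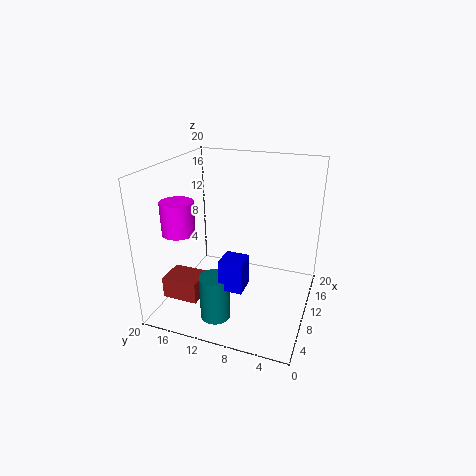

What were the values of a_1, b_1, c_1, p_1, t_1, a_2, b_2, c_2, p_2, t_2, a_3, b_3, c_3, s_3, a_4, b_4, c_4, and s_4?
a_1 = 3, b_1 = 7, c_1 = 6, p_1 = 3, t_1 = 4, a_2 = 4, b_2 = 14, c_2 = 2, p_2 = 4, t_2 = 3, a_3 = 3, b_3 = 15, c_3 = 13, s_3 = 2, a_4 = 4, b_4 = 11, c_4 = 1, s_4 = 2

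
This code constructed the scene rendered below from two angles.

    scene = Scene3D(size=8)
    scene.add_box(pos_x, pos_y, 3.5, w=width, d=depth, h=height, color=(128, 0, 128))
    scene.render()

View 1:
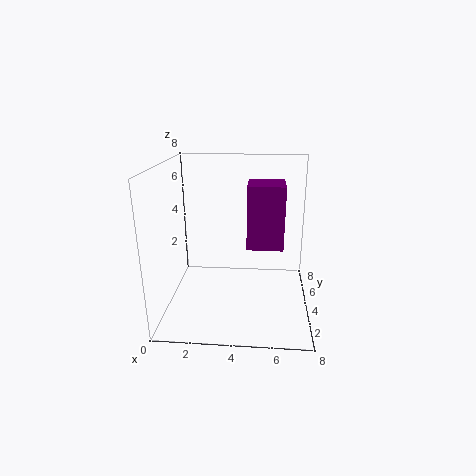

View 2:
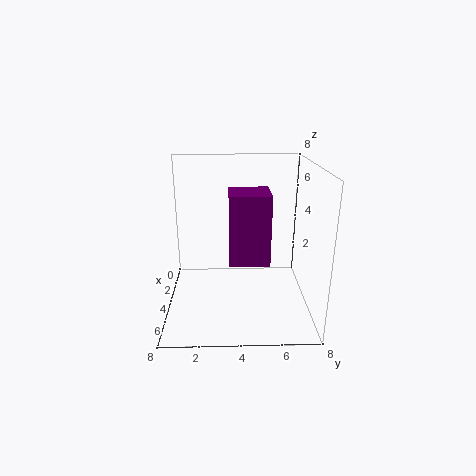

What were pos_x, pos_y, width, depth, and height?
pos_x = 4.5; pos_y = 3.5; width = 2; depth = 2; height = 3.5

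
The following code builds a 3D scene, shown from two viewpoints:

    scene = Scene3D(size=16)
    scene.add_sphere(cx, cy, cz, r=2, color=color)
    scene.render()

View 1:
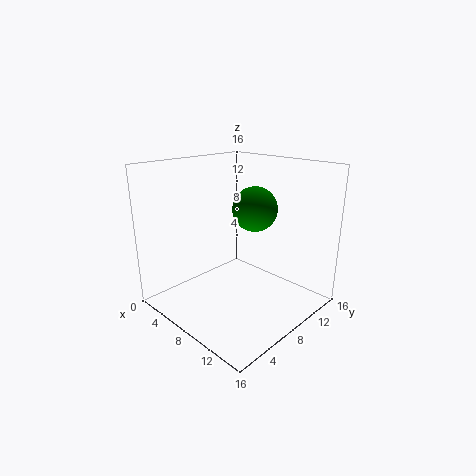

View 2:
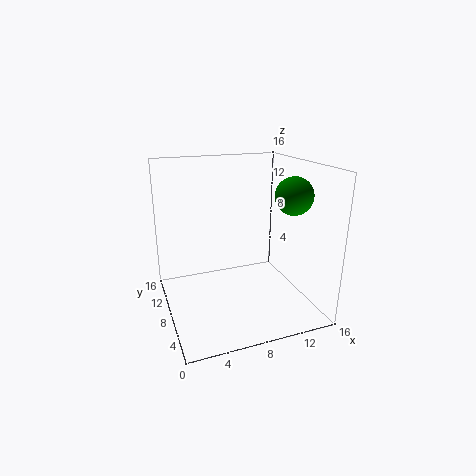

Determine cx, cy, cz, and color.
cx = 13; cy = 5; cz = 13; color = 'green'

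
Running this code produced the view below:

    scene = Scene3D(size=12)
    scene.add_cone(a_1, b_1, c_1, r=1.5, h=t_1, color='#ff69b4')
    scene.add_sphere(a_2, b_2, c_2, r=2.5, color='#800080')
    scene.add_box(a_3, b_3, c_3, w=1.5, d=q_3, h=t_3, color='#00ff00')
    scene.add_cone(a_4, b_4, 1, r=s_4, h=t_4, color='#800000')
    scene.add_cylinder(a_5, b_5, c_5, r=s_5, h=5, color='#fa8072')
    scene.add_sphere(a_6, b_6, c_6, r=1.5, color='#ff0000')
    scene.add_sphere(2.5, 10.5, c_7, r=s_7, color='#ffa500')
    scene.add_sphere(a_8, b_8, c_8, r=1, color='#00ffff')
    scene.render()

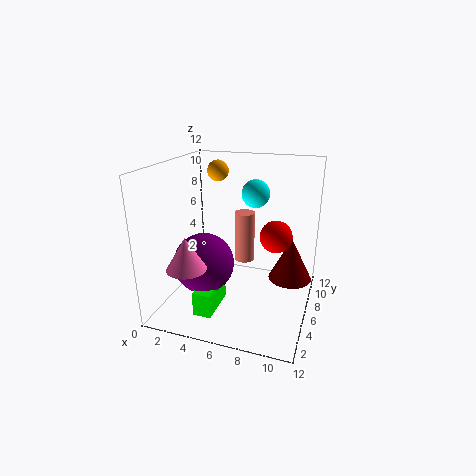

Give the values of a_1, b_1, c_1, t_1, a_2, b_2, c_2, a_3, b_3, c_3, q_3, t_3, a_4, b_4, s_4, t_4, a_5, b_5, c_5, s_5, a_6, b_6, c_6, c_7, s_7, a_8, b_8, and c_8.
a_1 = 3.5; b_1 = 1.5; c_1 = 5; t_1 = 2.5; a_2 = 3.5; b_2 = 4.5; c_2 = 4; a_3 = 3.5; b_3 = 2; c_3 = 0.5; q_3 = 3.5; t_3 = 2; a_4 = 10; b_4 = 9.5; s_4 = 2; t_4 = 4; a_5 = 5; b_5 = 11; c_5 = 1.5; s_5 = 1; a_6 = 8.5; b_6 = 9.5; c_6 = 5; c_7 = 10.5; s_7 = 1; a_8 = 8; b_8 = 4; c_8 = 10.5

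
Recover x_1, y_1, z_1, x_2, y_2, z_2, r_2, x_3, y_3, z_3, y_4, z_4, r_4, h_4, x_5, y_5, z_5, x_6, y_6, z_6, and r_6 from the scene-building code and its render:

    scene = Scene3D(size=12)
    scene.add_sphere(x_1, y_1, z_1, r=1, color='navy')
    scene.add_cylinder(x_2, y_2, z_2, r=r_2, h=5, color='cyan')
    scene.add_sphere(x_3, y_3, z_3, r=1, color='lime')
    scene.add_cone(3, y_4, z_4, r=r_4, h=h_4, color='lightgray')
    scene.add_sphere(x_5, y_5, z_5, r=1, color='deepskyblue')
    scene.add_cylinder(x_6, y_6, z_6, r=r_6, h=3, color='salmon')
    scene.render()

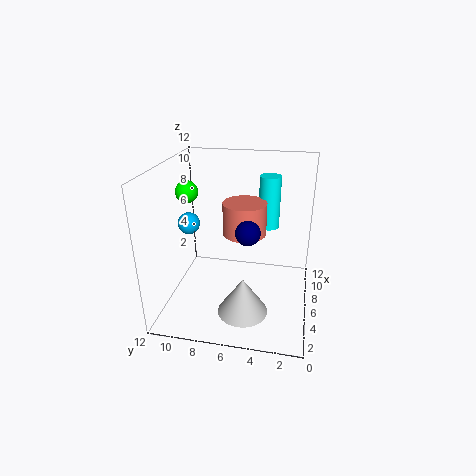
x_1 = 5, y_1 = 5, z_1 = 7, x_2 = 11, y_2 = 4, z_2 = 5, r_2 = 1, x_3 = 8, y_3 = 11, z_3 = 9, y_4 = 5, z_4 = 1, r_4 = 2, h_4 = 3, x_5 = 8, y_5 = 11, z_5 = 6, x_6 = 9, y_6 = 6, z_6 = 5, r_6 = 2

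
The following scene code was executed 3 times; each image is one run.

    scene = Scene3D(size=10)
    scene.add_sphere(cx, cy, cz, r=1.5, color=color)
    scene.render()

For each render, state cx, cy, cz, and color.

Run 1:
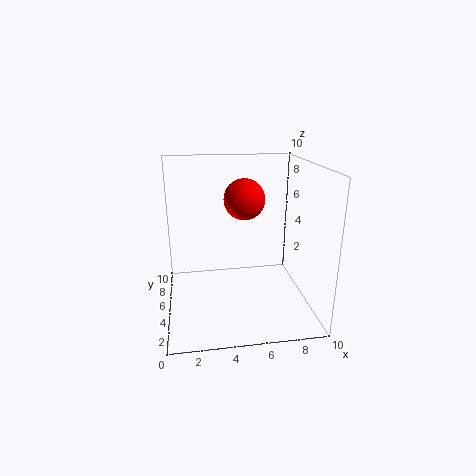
cx = 5.75, cy = 6.75, cz = 7.25, color = 'red'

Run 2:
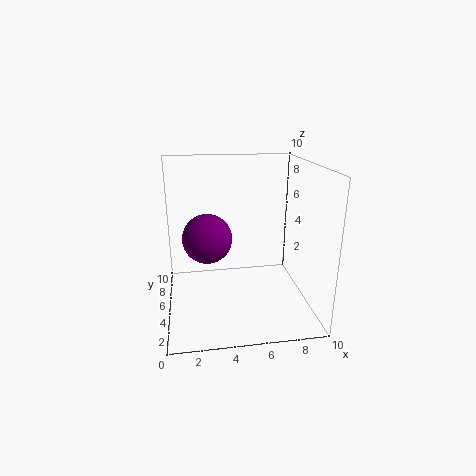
cx = 2.75, cy = 2.75, cz = 6, color = 'purple'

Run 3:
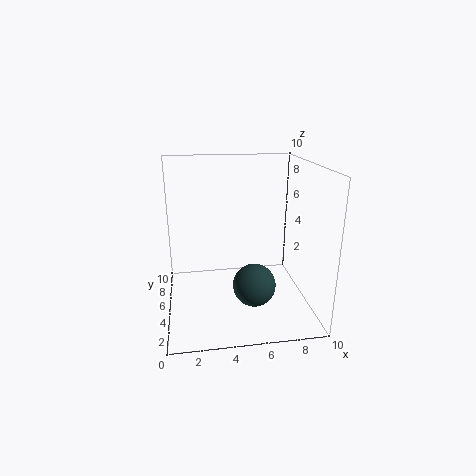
cx = 6, cy = 4, cz = 1.75, color = 'darkslategray'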